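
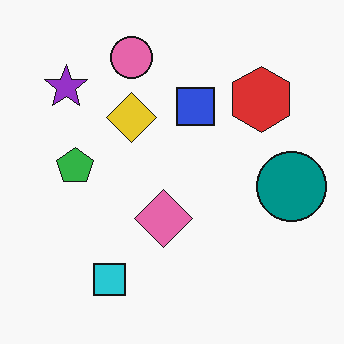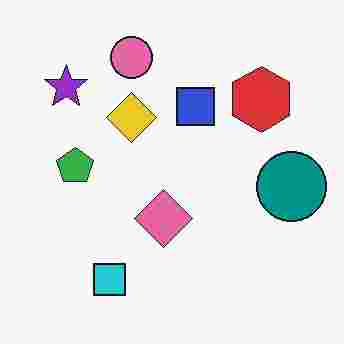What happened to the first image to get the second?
The image was degraded with heavy JPEG compression.

Blocky 8×8 compression artifacts appear around shape edges and the flat background shows ringing — characteristic JPEG degradation.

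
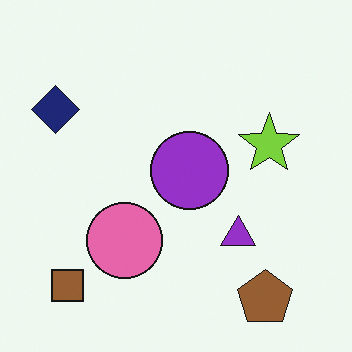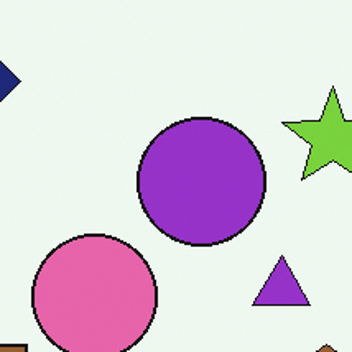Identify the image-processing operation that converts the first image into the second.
Cropped tightly and scaled back up.

The visible shapes are larger and the field of view is narrower; shapes near the original edges may be partly or wholly outside the frame — a crop-and-rescale.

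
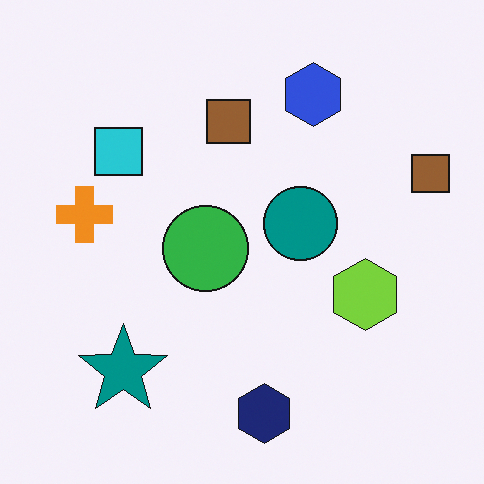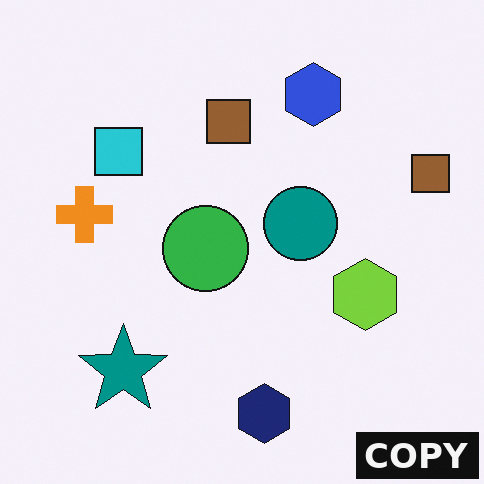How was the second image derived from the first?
It was watermarked with the text "COPY" in the lower-right corner.

A dark label reading "COPY" appears in the lower-right corner.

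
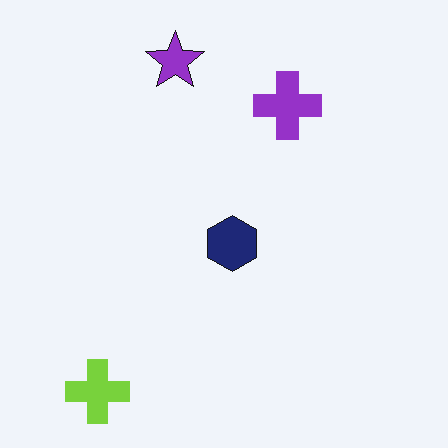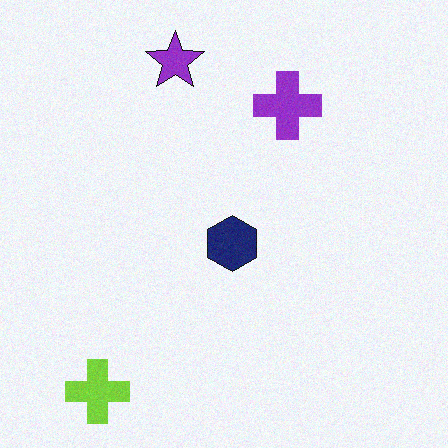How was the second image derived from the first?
The image was degraded with light additive noise.

Random speckle covers the whole image, including the flat background.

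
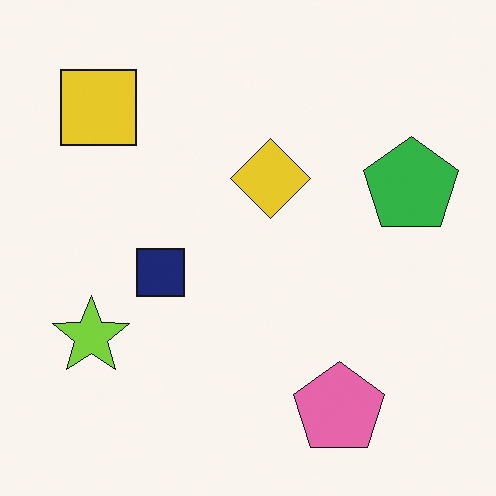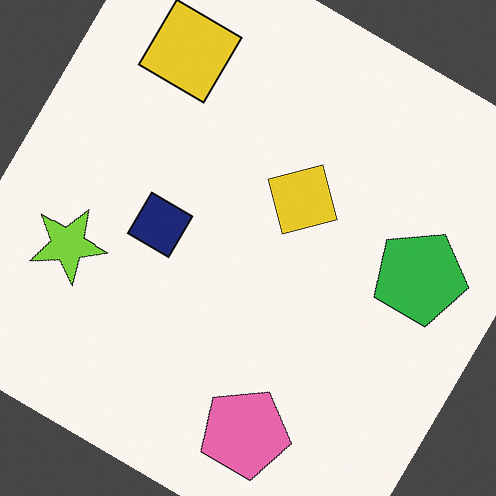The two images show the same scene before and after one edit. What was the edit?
This is the original image rotated clockwise by a large amount — several tens of degrees.

Every shape is tilted by the same angle and the image corners show triangular fill wedges — a whole-image rotation by a non-right angle.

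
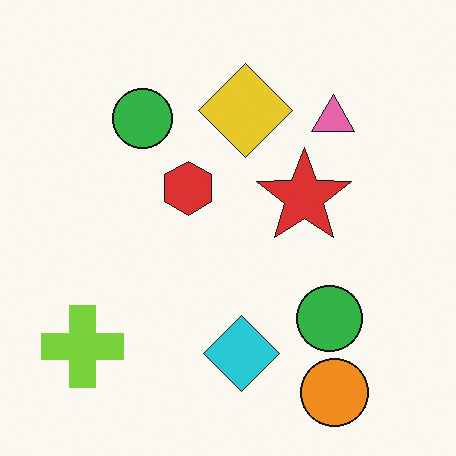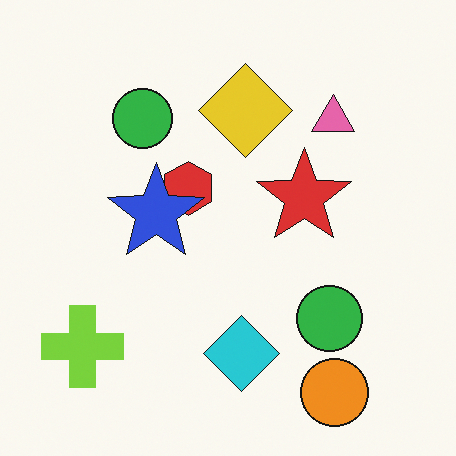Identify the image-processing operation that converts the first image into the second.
The transformation is: overlaid with an additional blue star.

A blue star appears in the second image that is absent from the first.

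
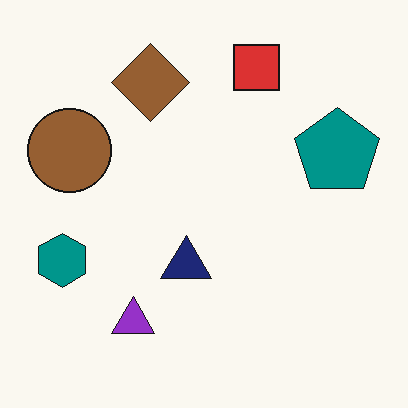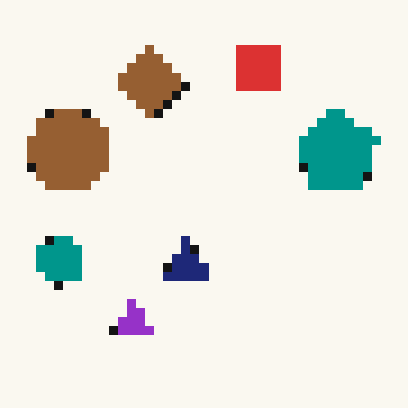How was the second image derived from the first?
This is the original image heavily pixelated into large blocks.

Shapes are reduced to large square blocks; fine edges and outlines are lost — a downscale-then-upscale (mosaic) effect.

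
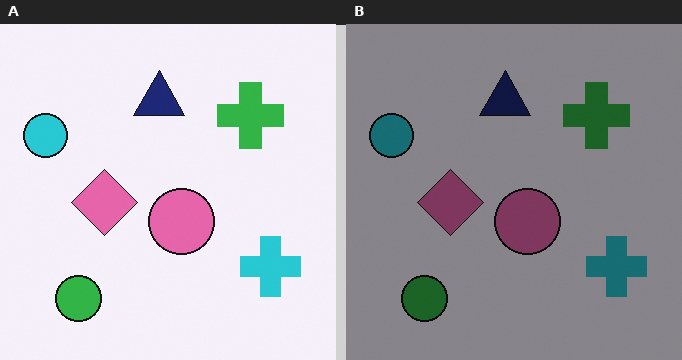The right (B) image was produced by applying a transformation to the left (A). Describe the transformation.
The transformation is: noticeably darkened.

Every pixel — background and shapes alike — is uniformly darkened.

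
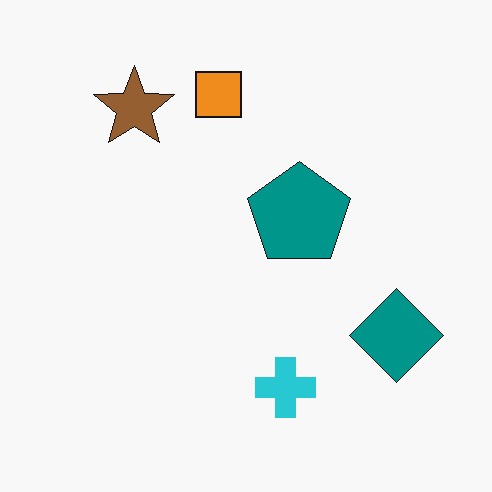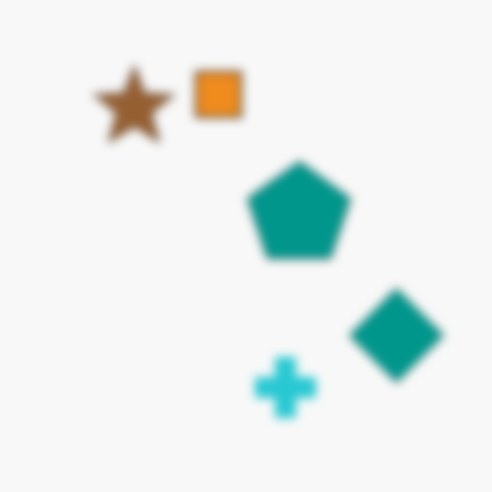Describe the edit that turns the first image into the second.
The transformation is: moderately blurred.

Shape edges and outlines are uniformly softened across the whole image.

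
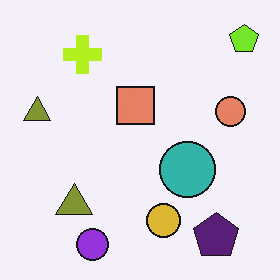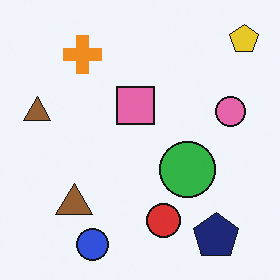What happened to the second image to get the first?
Hue-shifted by a small amount.

Every shape's color has rotated by the same amount around the hue wheel — a uniform hue shift.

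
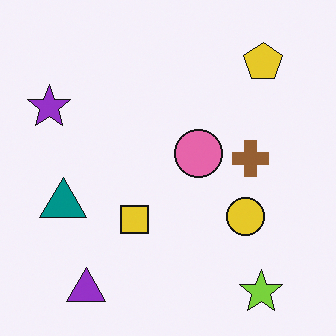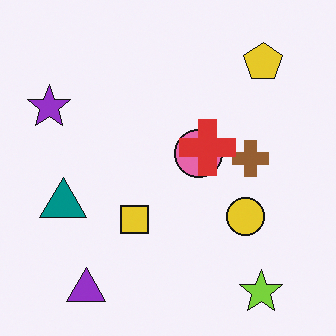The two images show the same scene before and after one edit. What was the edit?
The image was overlaid with an additional red cross.

A red cross appears in the second image that is absent from the first.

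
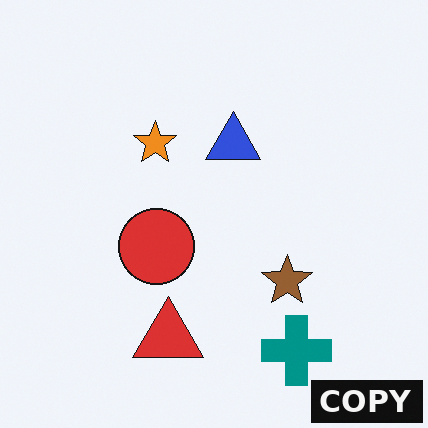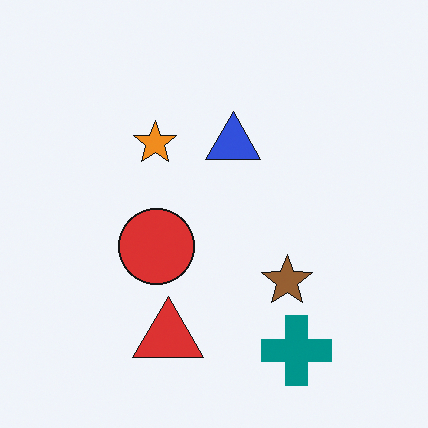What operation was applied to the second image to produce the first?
The first image is the second watermarked with the text "COPY" in the lower-right corner.

A dark label reading "COPY" appears in the lower-right corner.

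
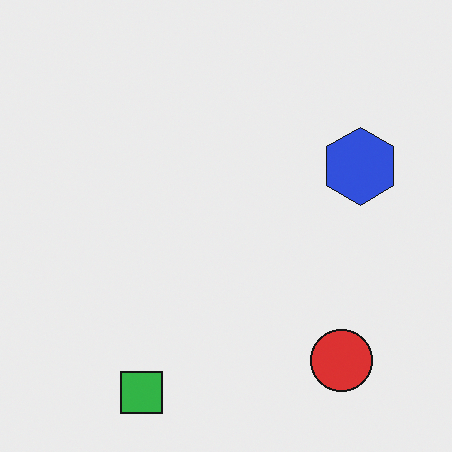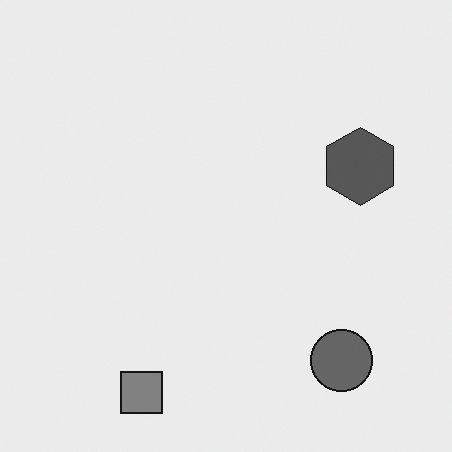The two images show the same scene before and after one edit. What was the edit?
The transformation is: converted to grayscale.

All color is removed — every shape is now a shade of grey.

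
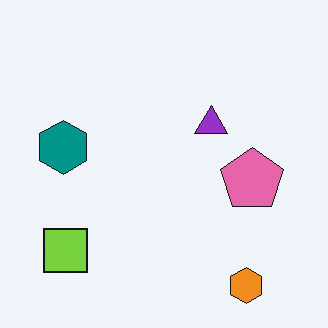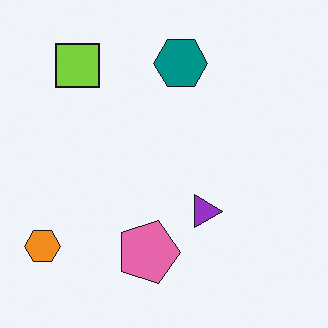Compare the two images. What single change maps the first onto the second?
This is the original image rotated 90° clockwise.

The orange hexagon sits in the bottom-right of the first image and the bottom-left of the second — consistent with a whole-image 90° clockwise rotation.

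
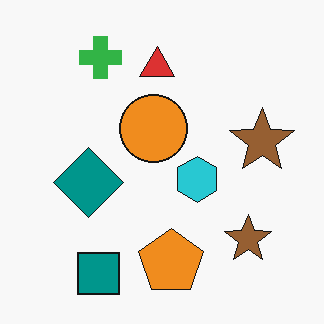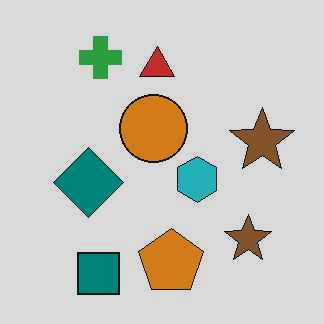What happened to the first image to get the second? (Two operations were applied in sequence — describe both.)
The image was given moderate JPEG compression, then slightly darkened.

Blocky 8×8 compression artifacts appear around shape edges and the flat background shows ringing — characteristic JPEG degradation. Every pixel — background and shapes alike — is uniformly darkened.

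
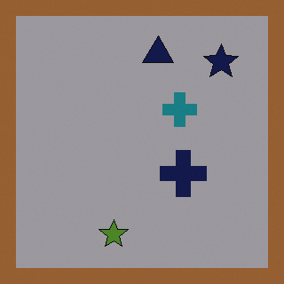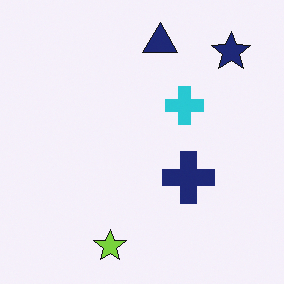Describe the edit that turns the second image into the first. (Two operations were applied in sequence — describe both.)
The first image is the second noticeably darkened, then framed with a brown border.

Every pixel — background and shapes alike — is uniformly darkened. A solid brown frame runs around the edge of the first image, with the content slightly shrunk inside it.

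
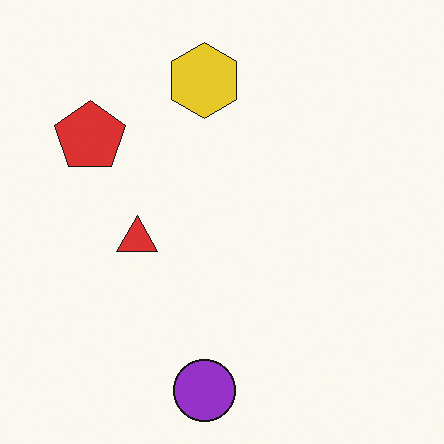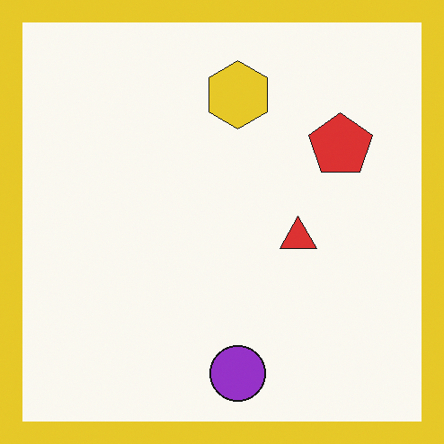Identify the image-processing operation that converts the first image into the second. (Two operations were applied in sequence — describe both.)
Flipped horizontally (left ↔ right), then framed with a yellow border.

The red pentagon is in the top-left of the first image and the top-right of the second — shapes on opposite sides of the vertical midline have swapped in a mirror flip. A solid yellow frame runs around the edge of the second image, with the content slightly shrunk inside it.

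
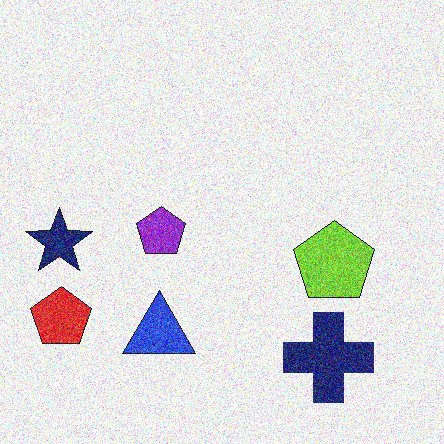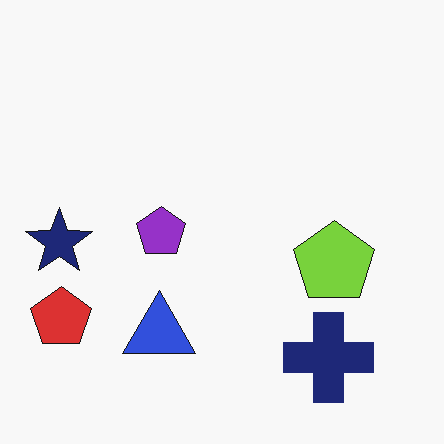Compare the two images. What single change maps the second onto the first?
This is the original image degraded with heavy additive noise.

Random speckle covers the whole image, including the flat background.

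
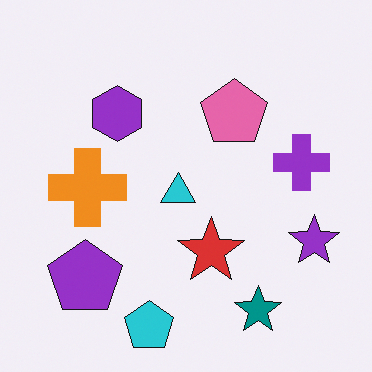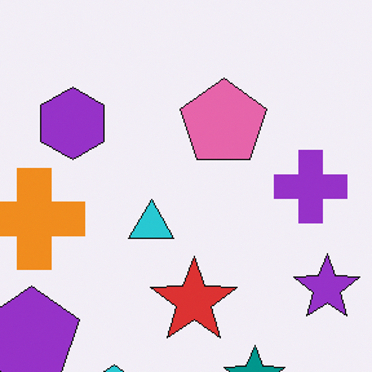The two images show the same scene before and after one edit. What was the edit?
This is the original image cropped slightly and scaled back up.

The visible shapes are larger and the field of view is narrower; shapes near the original edges may be partly or wholly outside the frame — a crop-and-rescale.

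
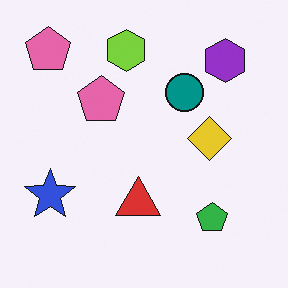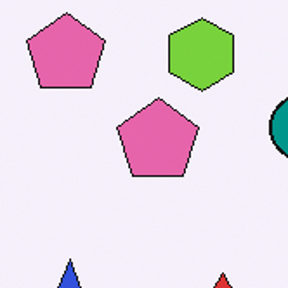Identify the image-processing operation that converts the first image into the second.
This is the original image cropped to a noticeably smaller region and rescaled.

The visible shapes are larger and the field of view is narrower; shapes near the original edges may be partly or wholly outside the frame — a crop-and-rescale.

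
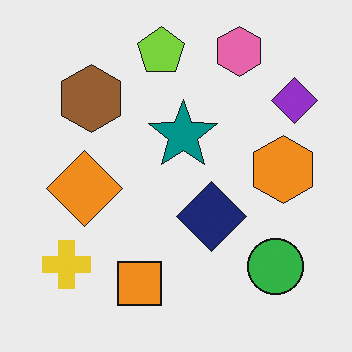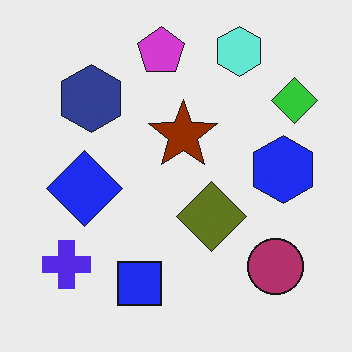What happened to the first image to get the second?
The image was hue-shifted by a large amount.

Every shape's color has rotated by the same amount around the hue wheel — a uniform hue shift.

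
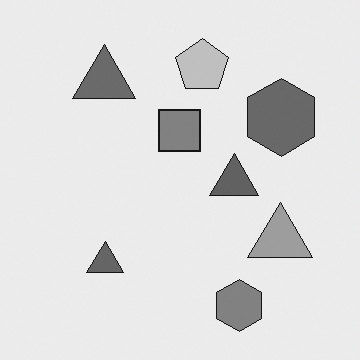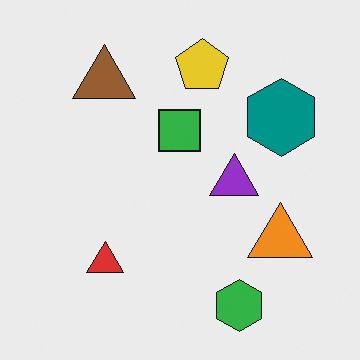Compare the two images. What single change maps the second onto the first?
The image was converted to grayscale.

All color is removed — every shape is now a shade of grey.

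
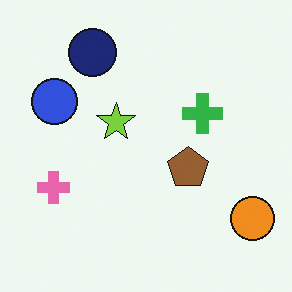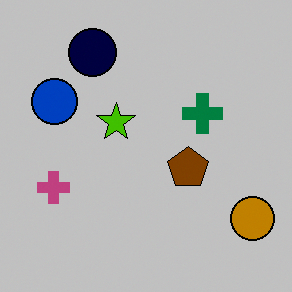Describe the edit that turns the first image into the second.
This is the original image heavily posterized to just a handful of flat colors.

Each flat color has snapped to a coarser quantized level — most visibly, the near-white background has dropped to a flat grey.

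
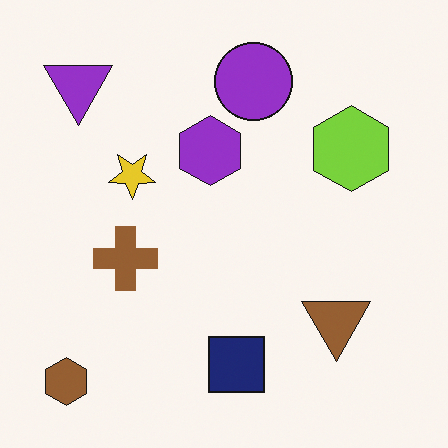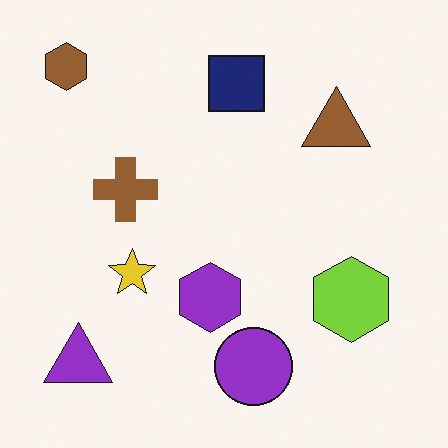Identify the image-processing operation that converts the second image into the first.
The first image is the second flipped vertically (top ↔ bottom).

The brown hexagon is in the top-left of the second image and the bottom-left of the first — shapes on opposite sides of the horizontal midline have swapped in a mirror flip.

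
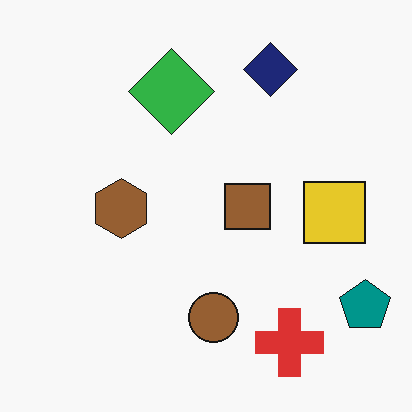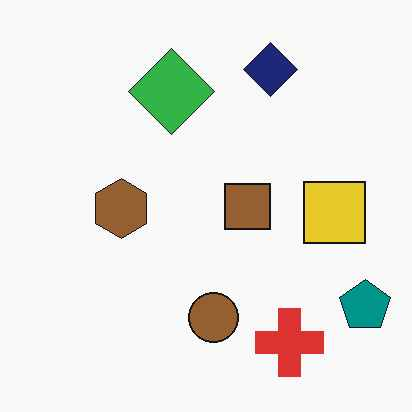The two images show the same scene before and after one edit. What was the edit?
JPEG-compressed with visible artifacts.

Blocky 8×8 compression artifacts appear around shape edges and the flat background shows ringing — characteristic JPEG degradation.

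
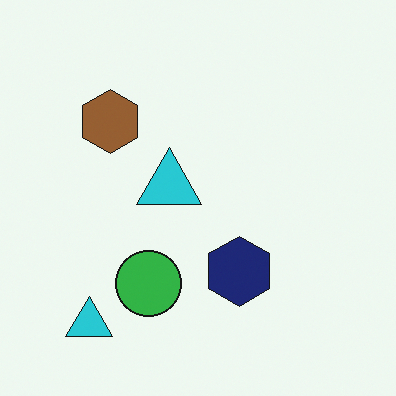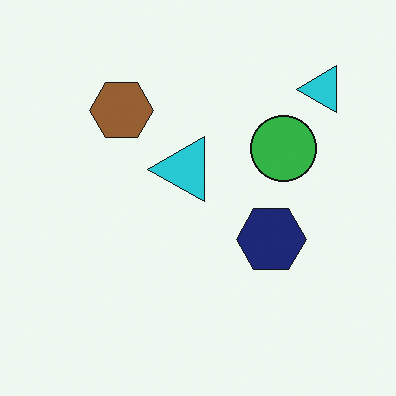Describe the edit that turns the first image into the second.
The image was transposed (reflected across the top-left ↔ bottom-right diagonal).

Shapes have swapped their row and column positions — what was in the top-right is now in the bottom-left — a diagonal reflection.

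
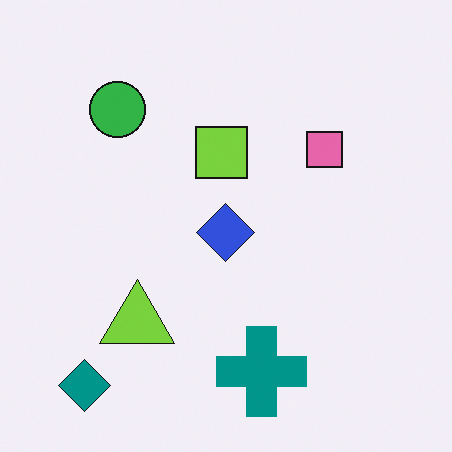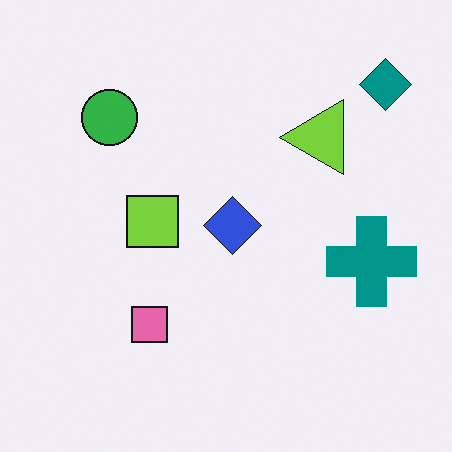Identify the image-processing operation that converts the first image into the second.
The second image is the first transposed (reflected across the top-left ↔ bottom-right diagonal).

Shapes have swapped their row and column positions — what was in the top-right is now in the bottom-left — a diagonal reflection.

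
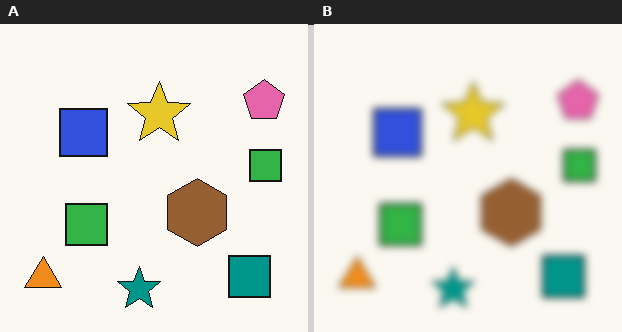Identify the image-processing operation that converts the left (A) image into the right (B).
The right (B) image is the left (A) noticeably gaussian-blurred.

Shape edges and outlines are uniformly softened across the whole image.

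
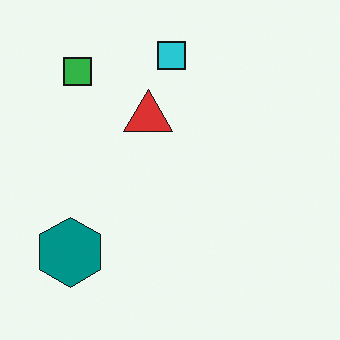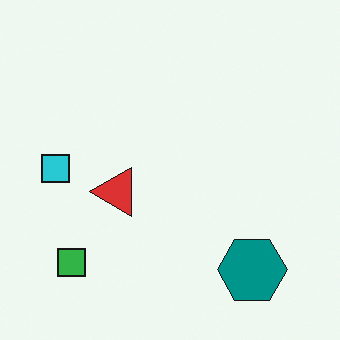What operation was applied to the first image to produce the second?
Rotated 90° counter-clockwise.

The green square sits in the top-left of the first image and the bottom-left of the second — consistent with a whole-image 90° counter-clockwise rotation.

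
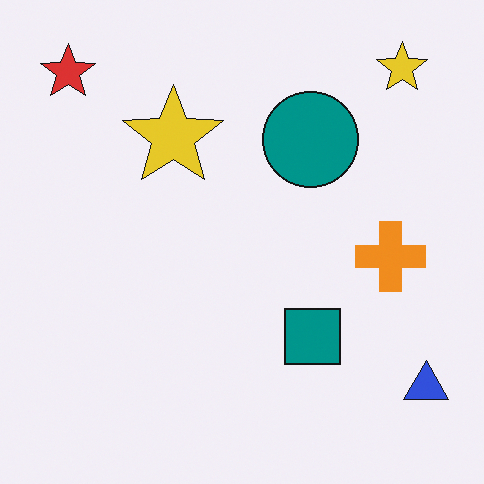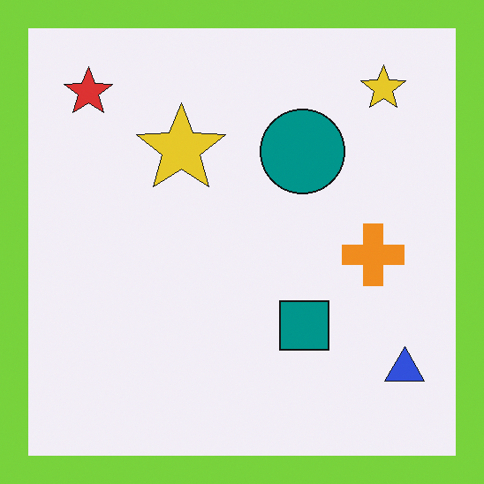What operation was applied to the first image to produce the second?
Framed with a lime border.

A solid lime frame runs around the edge of the second image, with the content slightly shrunk inside it.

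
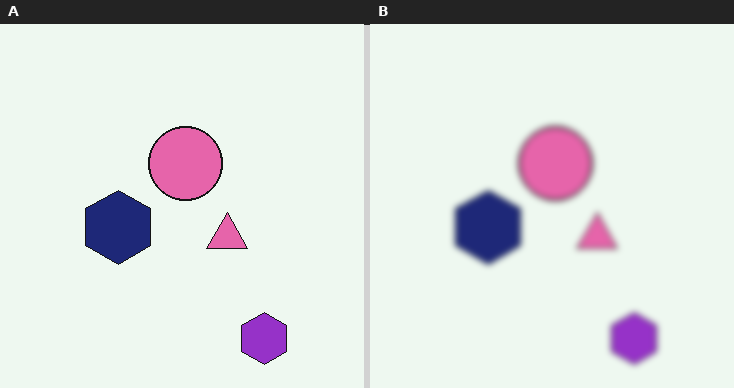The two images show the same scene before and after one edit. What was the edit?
The image was moderately blurred.

Shape edges and outlines are uniformly softened across the whole image.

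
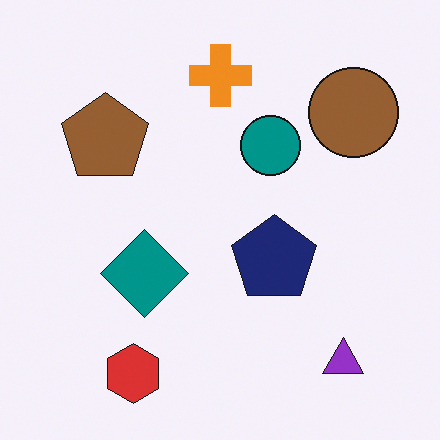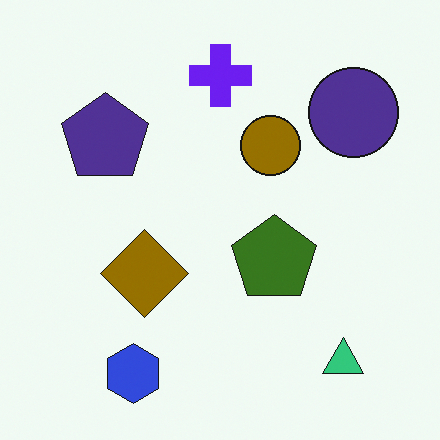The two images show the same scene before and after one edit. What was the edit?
It was hue-shifted by a large amount.

Every shape's color has rotated by the same amount around the hue wheel — a uniform hue shift.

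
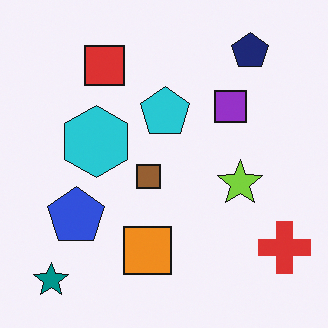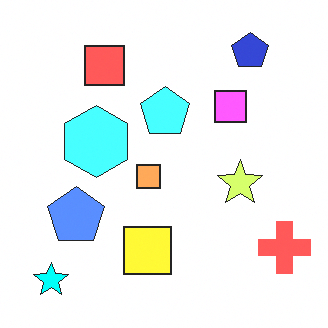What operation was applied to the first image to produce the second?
The transformation is: substantially brightened.

Every pixel — background and shapes alike — is uniformly brightened.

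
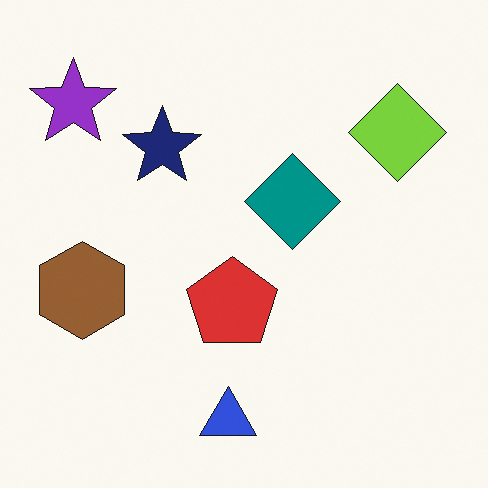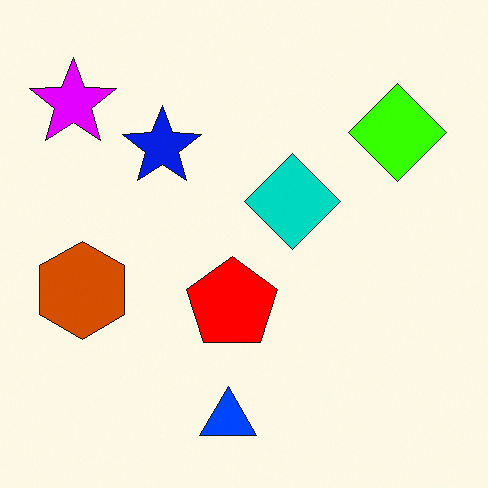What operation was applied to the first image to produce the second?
The second image is the first heavily oversaturated.

All colors are more vivid — a global saturation change.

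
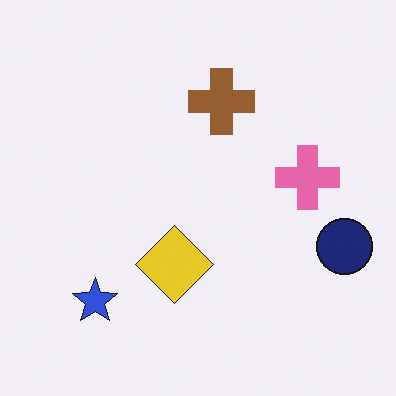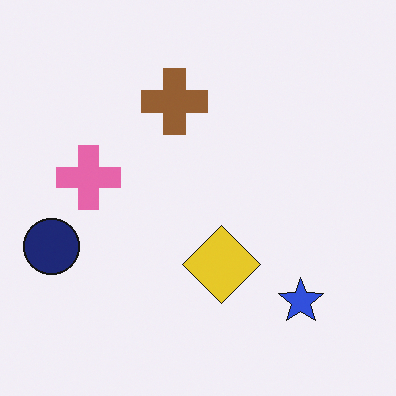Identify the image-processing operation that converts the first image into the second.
The transformation is: flipped horizontally (left ↔ right).

The navy circle is in the right of the first image and the left of the second — shapes on opposite sides of the vertical midline have swapped in a mirror flip.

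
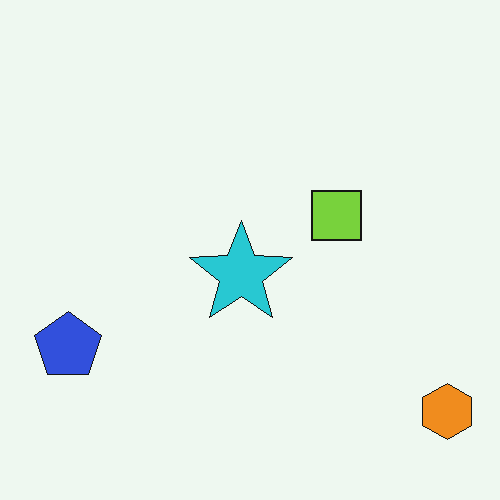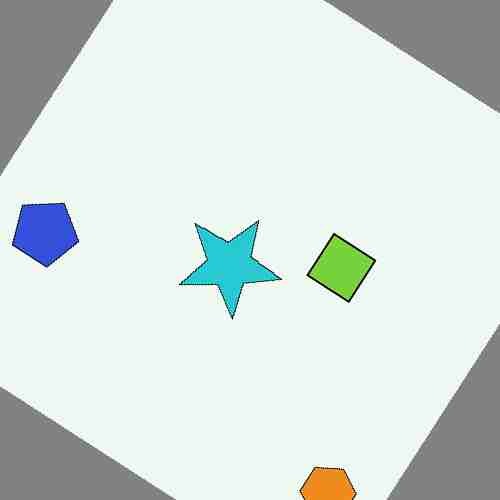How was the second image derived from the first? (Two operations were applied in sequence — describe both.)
The image was rotated clockwise by a large amount — several tens of degrees, then heavily JPEG-compressed with obvious blocking artifacts.

Every shape is tilted by the same angle and the image corners show triangular fill wedges — a whole-image rotation by a non-right angle. Blocky 8×8 compression artifacts appear around shape edges and the flat background shows ringing — characteristic JPEG degradation.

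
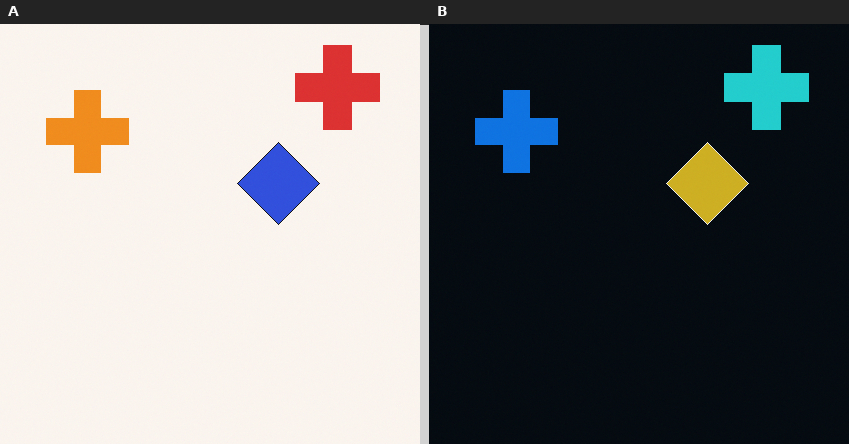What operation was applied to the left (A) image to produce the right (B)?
The image was color-inverted (negative).

The light background has become dark and every shape's color is its complement — a photographic negative.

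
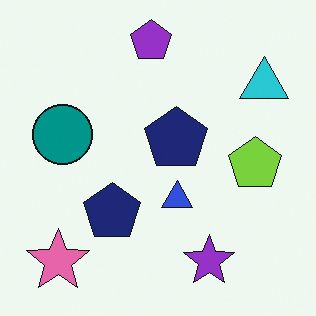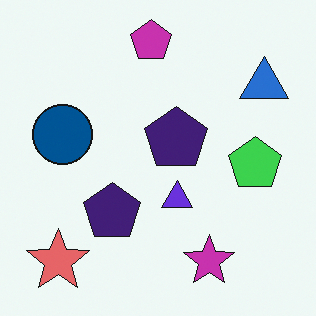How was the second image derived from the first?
The second image is the first hue-shifted slightly.

Every shape's color has rotated by the same amount around the hue wheel — a uniform hue shift.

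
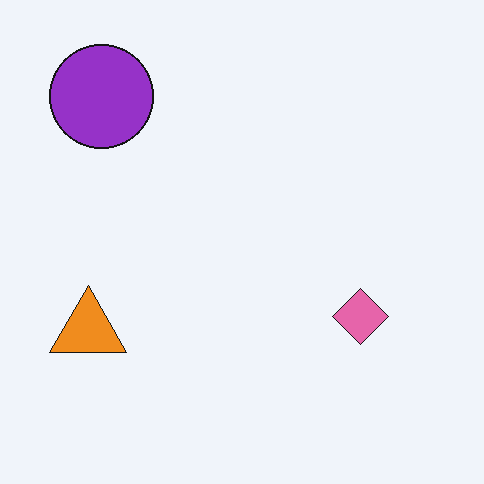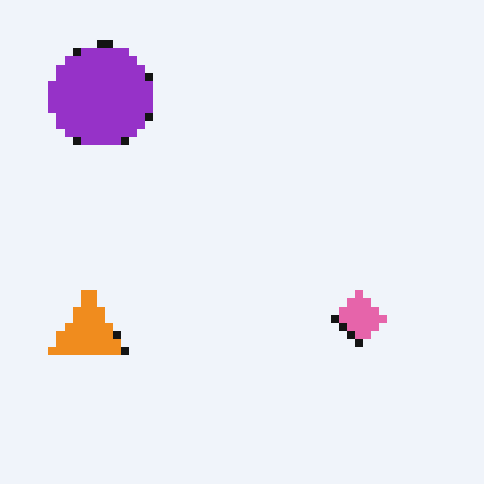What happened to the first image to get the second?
It was pixelated into visible square blocks.

Shapes are reduced to large square blocks; fine edges and outlines are lost — a downscale-then-upscale (mosaic) effect.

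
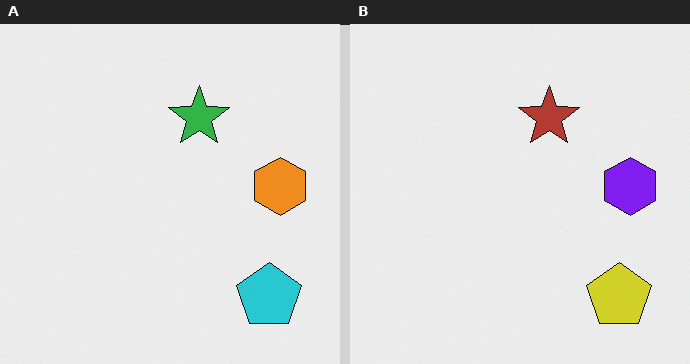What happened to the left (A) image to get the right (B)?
The image was hue-shifted through roughly half the color wheel.

Every shape's color has rotated by the same amount around the hue wheel — a uniform hue shift.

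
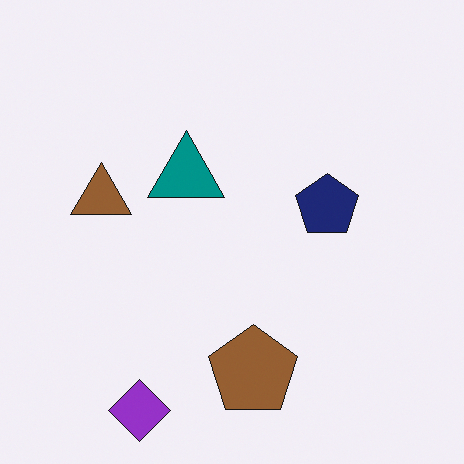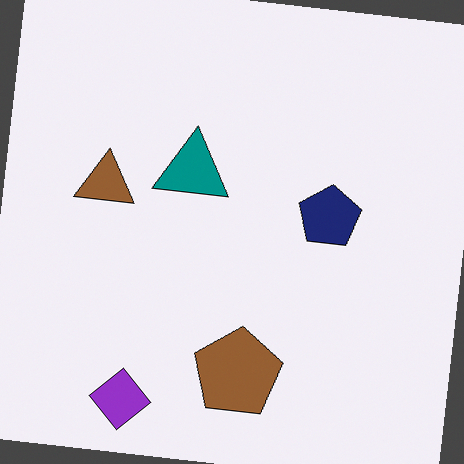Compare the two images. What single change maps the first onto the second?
Rotated clockwise by a small amount.

Every shape is tilted by the same angle and the image corners show triangular fill wedges — a whole-image rotation by a non-right angle.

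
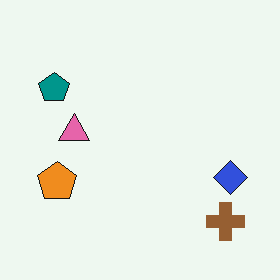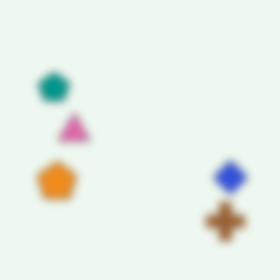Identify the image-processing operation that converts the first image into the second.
Moderately blurred.

Shape edges and outlines are uniformly softened across the whole image.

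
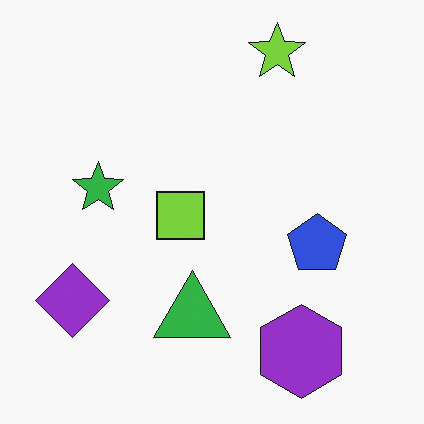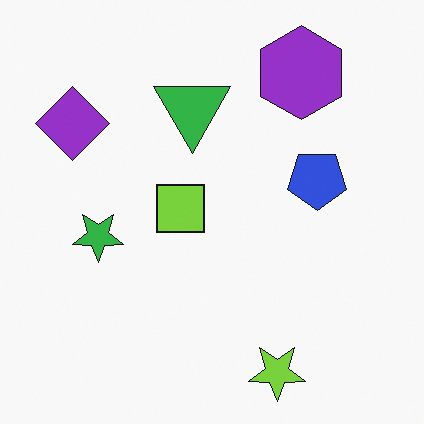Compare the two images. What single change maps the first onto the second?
The image was flipped vertically (top ↔ bottom).

The lime star is in the top of the first image and the bottom of the second — shapes on opposite sides of the horizontal midline have swapped in a mirror flip.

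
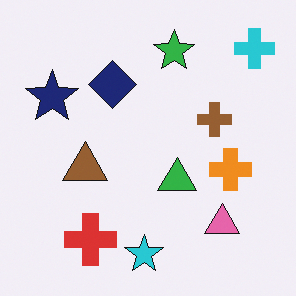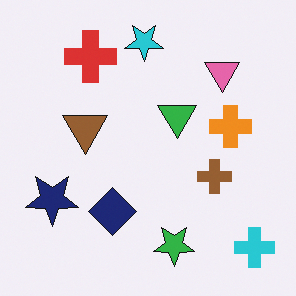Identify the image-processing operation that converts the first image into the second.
The image was flipped vertically (top ↔ bottom).

The cyan star is in the bottom of the first image and the top of the second — shapes on opposite sides of the horizontal midline have swapped in a mirror flip.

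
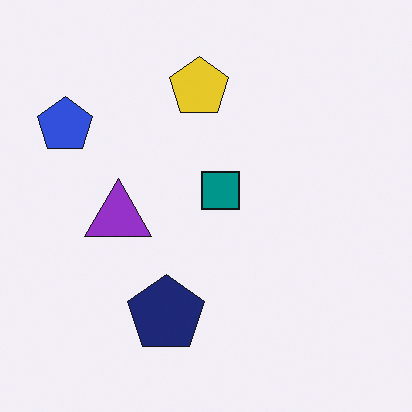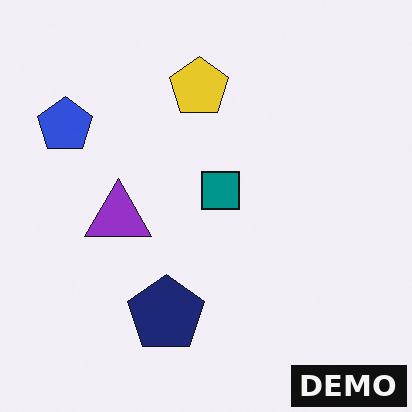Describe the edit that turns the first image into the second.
Watermarked with the text "DEMO" in the lower-right corner.

A dark label reading "DEMO" appears in the lower-right corner.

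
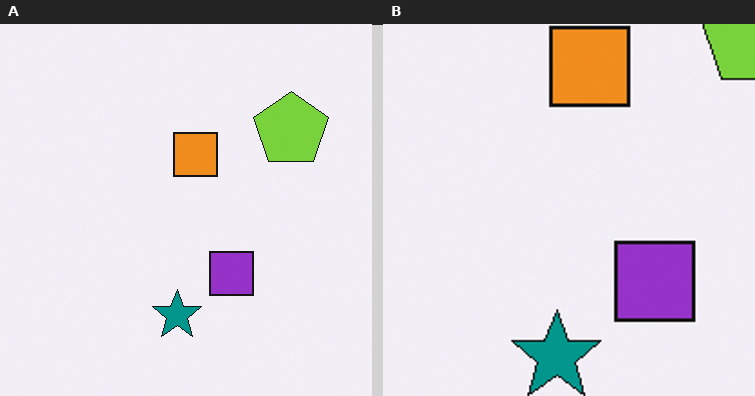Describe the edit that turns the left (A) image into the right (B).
Cropped to a noticeably smaller region and rescaled.

The visible shapes are larger and the field of view is narrower; shapes near the original edges may be partly or wholly outside the frame — a crop-and-rescale.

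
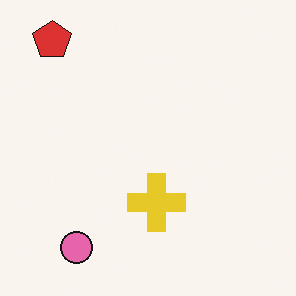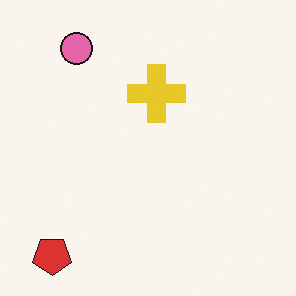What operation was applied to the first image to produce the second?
This is the original image flipped vertically (top ↔ bottom).

The red pentagon is in the top-left of the first image and the bottom-left of the second — shapes on opposite sides of the horizontal midline have swapped in a mirror flip.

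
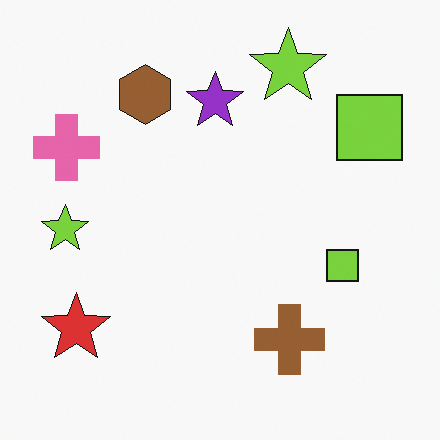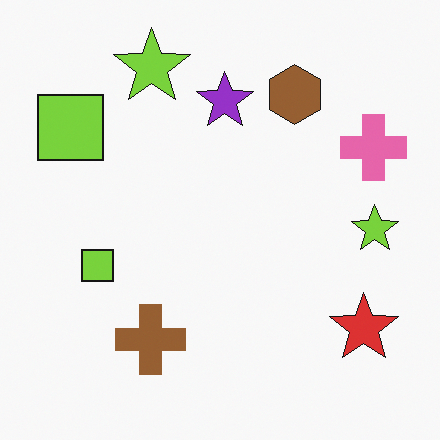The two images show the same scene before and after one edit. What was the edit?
The image was flipped horizontally (left ↔ right).

The pink cross is in the left of the first image and the right of the second — shapes on opposite sides of the vertical midline have swapped in a mirror flip.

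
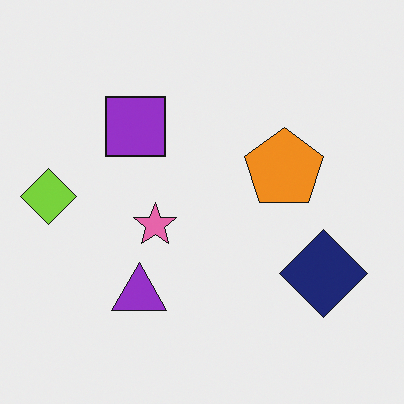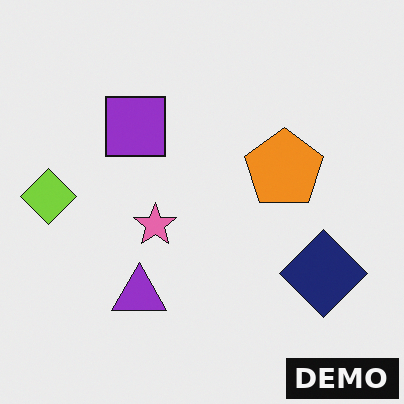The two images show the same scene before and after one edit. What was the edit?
It was watermarked with the text "DEMO" in the lower-right corner.

A dark label reading "DEMO" appears in the lower-right corner.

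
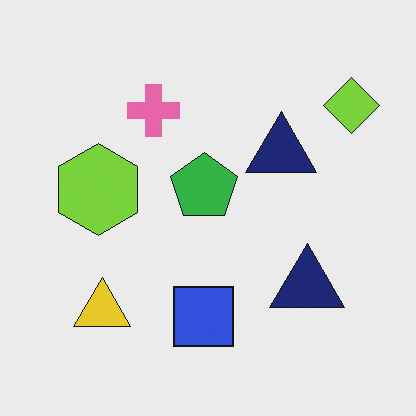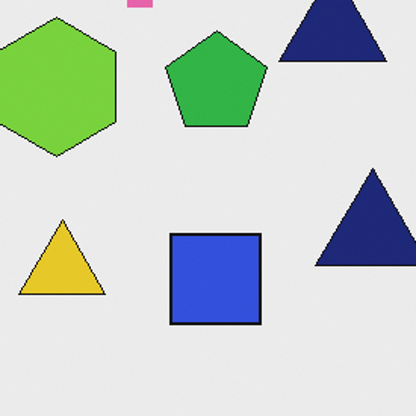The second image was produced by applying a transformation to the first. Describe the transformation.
The image was cropped to a modestly smaller region and rescaled.

The visible shapes are larger and the field of view is narrower; shapes near the original edges may be partly or wholly outside the frame — a crop-and-rescale.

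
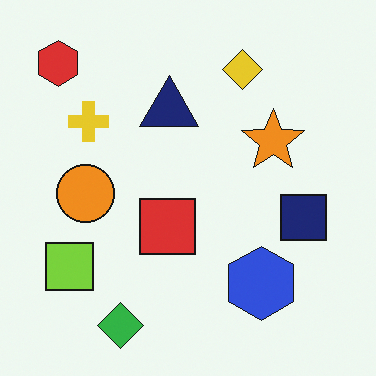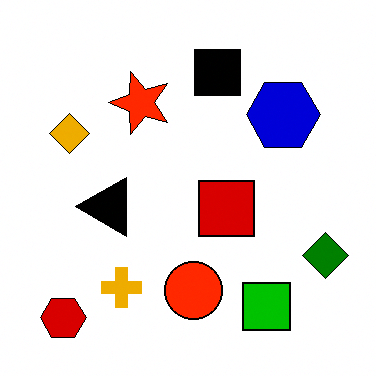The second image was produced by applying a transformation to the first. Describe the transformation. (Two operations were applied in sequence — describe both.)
The transformation is: rotated 90° counter-clockwise, then boosted in contrast.

The red hexagon sits in the top-left of the first image and the bottom-left of the second — consistent with a whole-image 90° counter-clockwise rotation. Tones are pushed away from mid-grey across the whole image — a global contrast change.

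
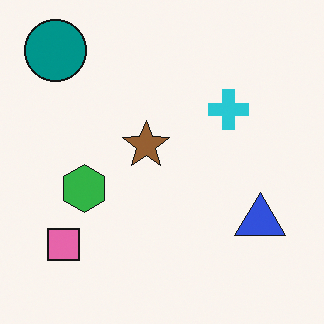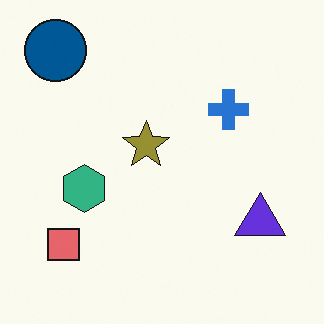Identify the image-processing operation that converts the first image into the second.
The transformation is: hue-shifted slightly.

Every shape's color has rotated by the same amount around the hue wheel — a uniform hue shift.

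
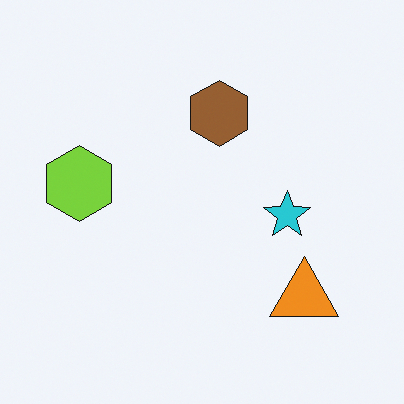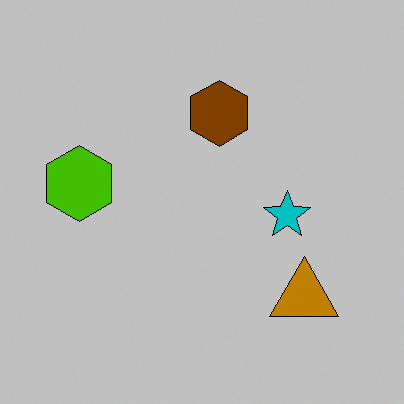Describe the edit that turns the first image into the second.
This is the original image heavily posterized to just a handful of flat colors.

Each flat color has snapped to a coarser quantized level — most visibly, the near-white background has dropped to a flat grey.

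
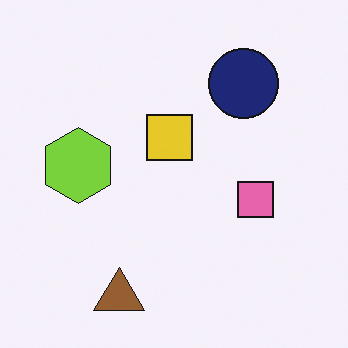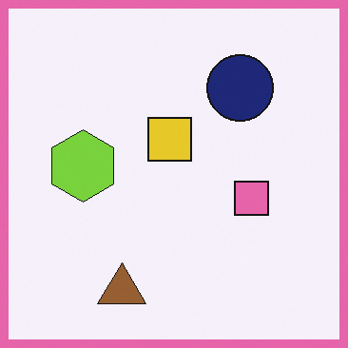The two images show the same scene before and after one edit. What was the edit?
The second image is the first framed with a pink border.

A solid pink frame runs around the edge of the second image, with the content slightly shrunk inside it.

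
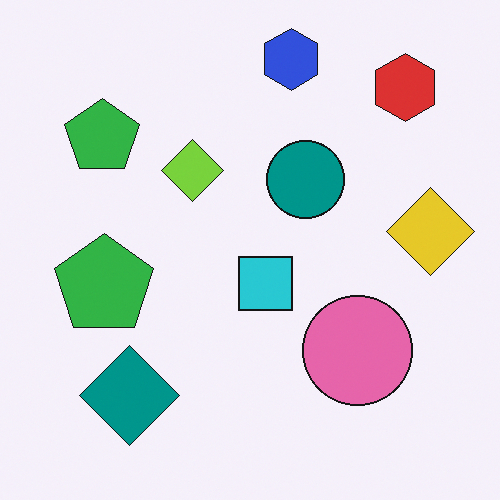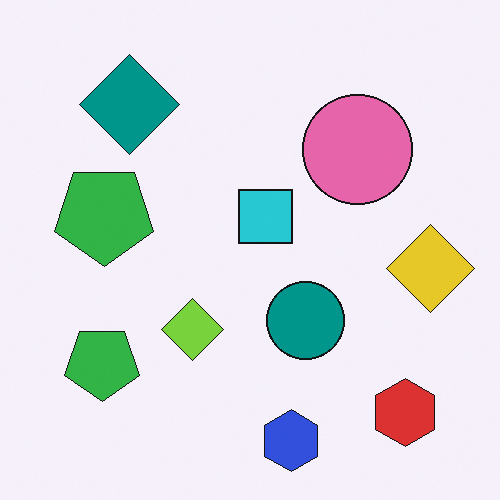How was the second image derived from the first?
Flipped vertically (top ↔ bottom).

The blue hexagon is in the top of the first image and the bottom of the second — shapes on opposite sides of the horizontal midline have swapped in a mirror flip.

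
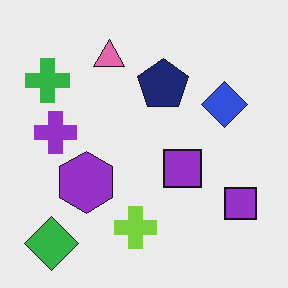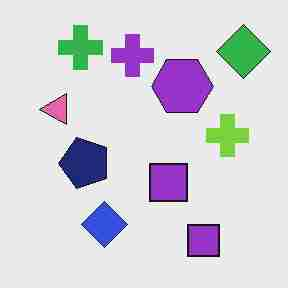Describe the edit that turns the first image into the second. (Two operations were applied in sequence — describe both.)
The second image is the first transposed (reflected across the top-left ↔ bottom-right diagonal), then degraded with heavy JPEG compression.

Shapes have swapped their row and column positions — what was in the top-right is now in the bottom-left — a diagonal reflection. Blocky 8×8 compression artifacts appear around shape edges and the flat background shows ringing — characteristic JPEG degradation.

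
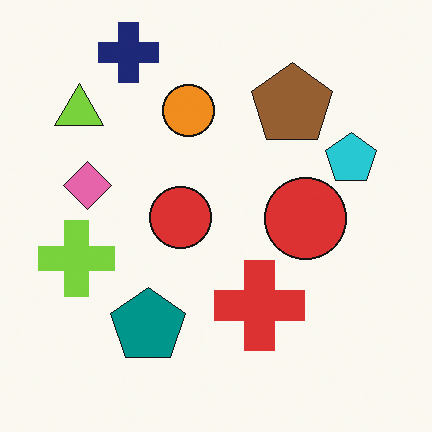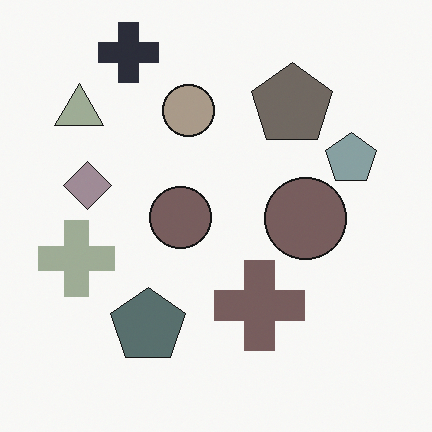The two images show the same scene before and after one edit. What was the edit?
Made much more muted (saturation change).

All colors are more muted and greyish — a global saturation change.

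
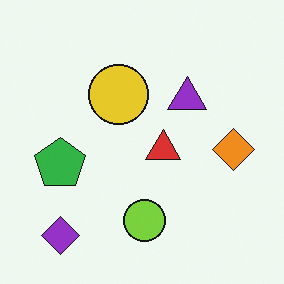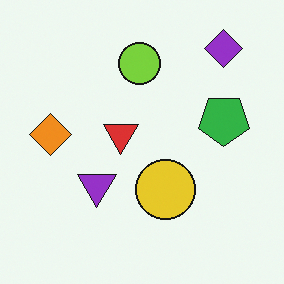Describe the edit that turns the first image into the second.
The second image is the first rotated 180°.

The purple diamond sits in the bottom-left of the first image and the top-right of the second — consistent with a whole-image 180° rotation.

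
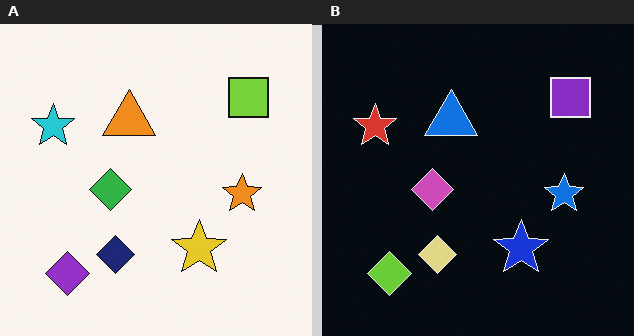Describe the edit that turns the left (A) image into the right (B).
This is the original image color-inverted (negative).

The light background has become dark and every shape's color is its complement — a photographic negative.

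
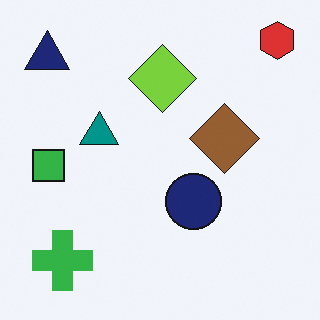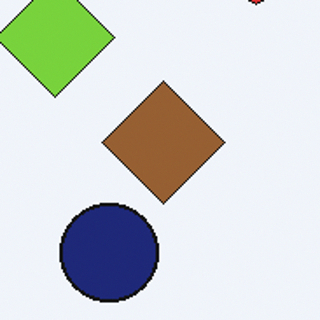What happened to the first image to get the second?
The transformation is: cropped tightly and scaled back up.

The visible shapes are larger and the field of view is narrower; shapes near the original edges may be partly or wholly outside the frame — a crop-and-rescale.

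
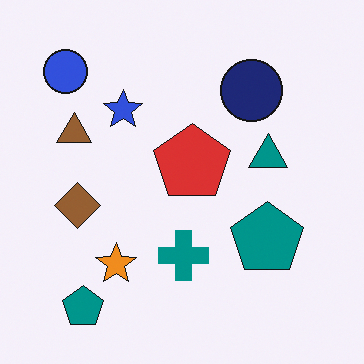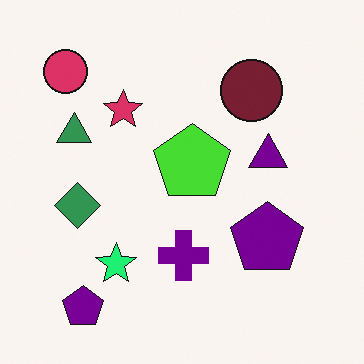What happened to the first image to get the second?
The second image is the first hue-shifted by a moderate amount.

Every shape's color has rotated by the same amount around the hue wheel — a uniform hue shift.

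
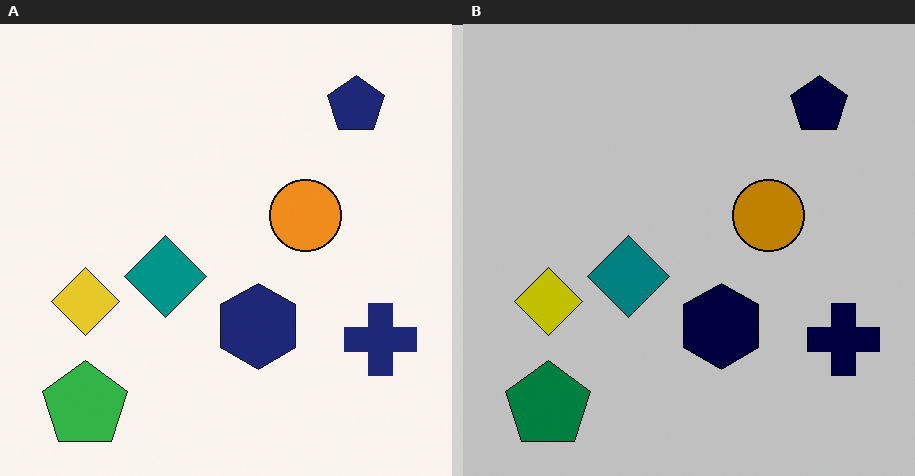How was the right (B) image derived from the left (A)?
The transformation is: heavily posterized to just a handful of flat colors.

Each flat color has snapped to a coarser quantized level — most visibly, the near-white background has dropped to a flat grey.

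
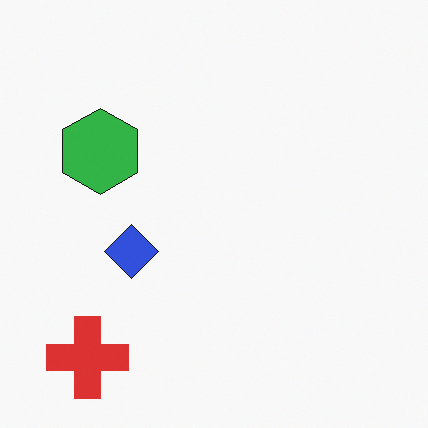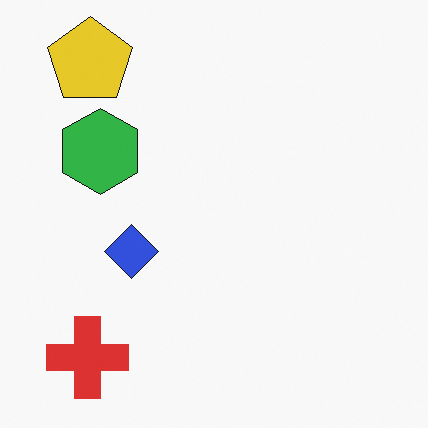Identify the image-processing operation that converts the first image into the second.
This is the original image overlaid with an additional yellow pentagon.

A yellow pentagon appears in the second image that is absent from the first.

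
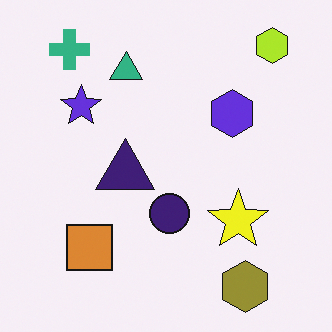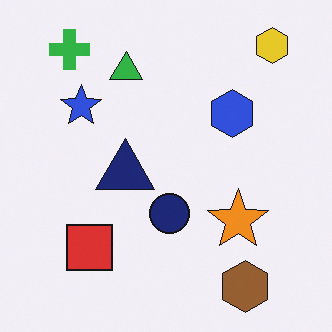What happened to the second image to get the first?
The first image is the second hue-shifted slightly.

Every shape's color has rotated by the same amount around the hue wheel — a uniform hue shift.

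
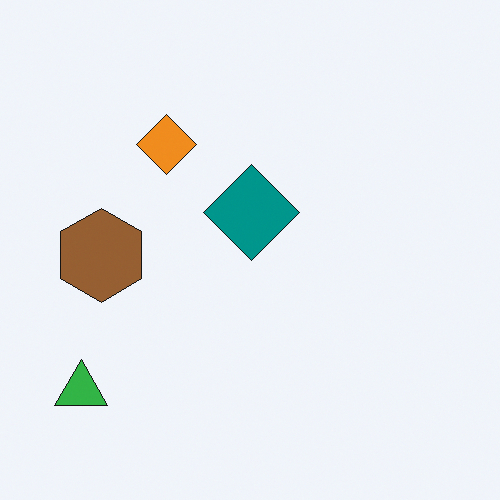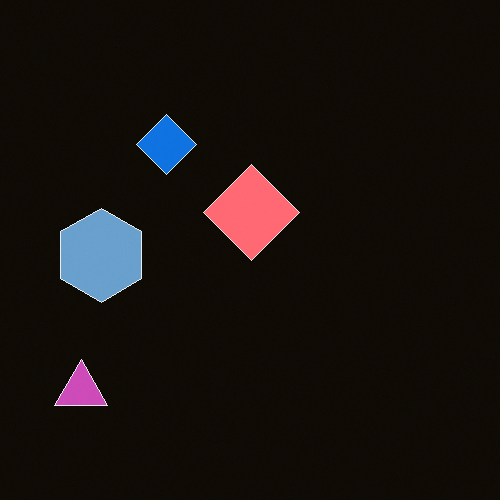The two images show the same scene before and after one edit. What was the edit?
This is the original image color-inverted (negative).

The light background has become dark and every shape's color is its complement — a photographic negative.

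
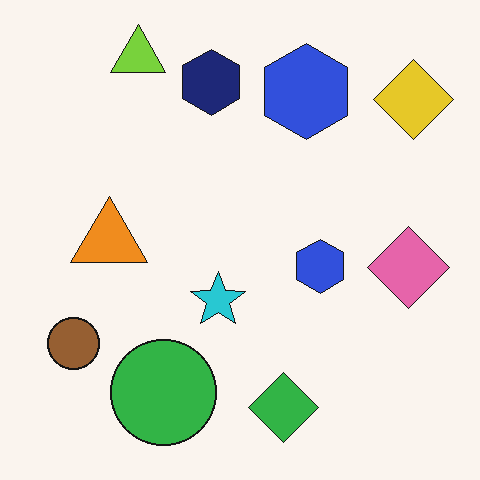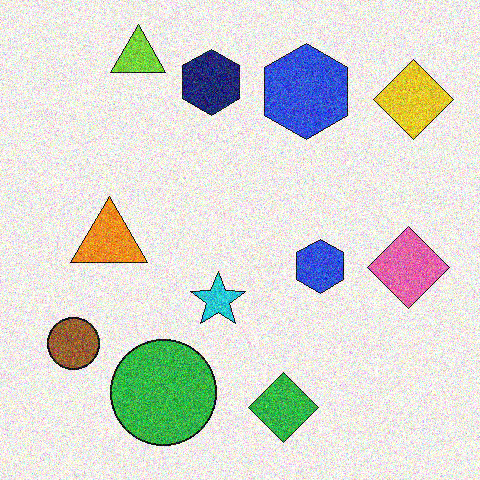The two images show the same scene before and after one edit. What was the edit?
Degraded with heavy additive noise.

Random speckle covers the whole image, including the flat background.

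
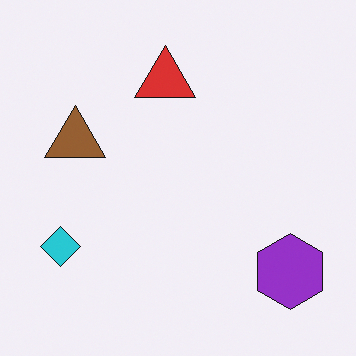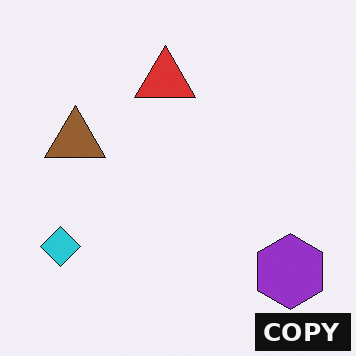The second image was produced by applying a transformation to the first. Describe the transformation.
Watermarked with the text "COPY" in the lower-right corner.

A dark label reading "COPY" appears in the lower-right corner.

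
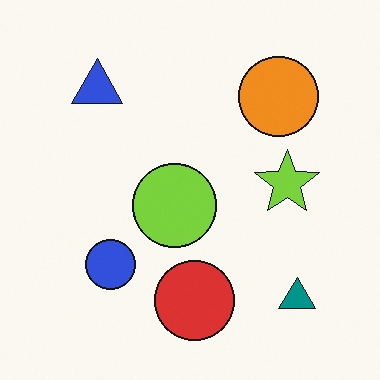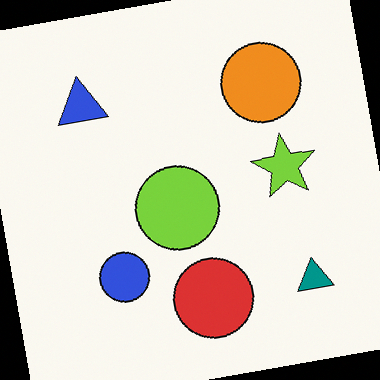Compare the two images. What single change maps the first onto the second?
It was rotated counter-clockwise by a slight angle.

Every shape is tilted by the same angle and the image corners show triangular fill wedges — a whole-image rotation by a non-right angle.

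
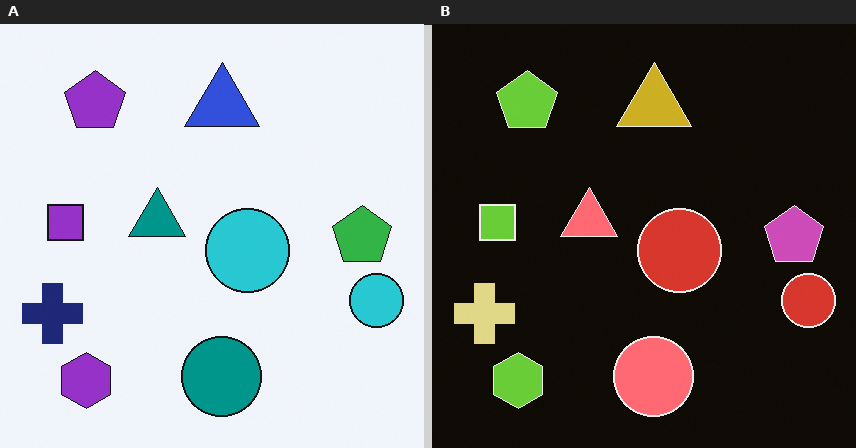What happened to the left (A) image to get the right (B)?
It was color-inverted (negative).

The light background has become dark and every shape's color is its complement — a photographic negative.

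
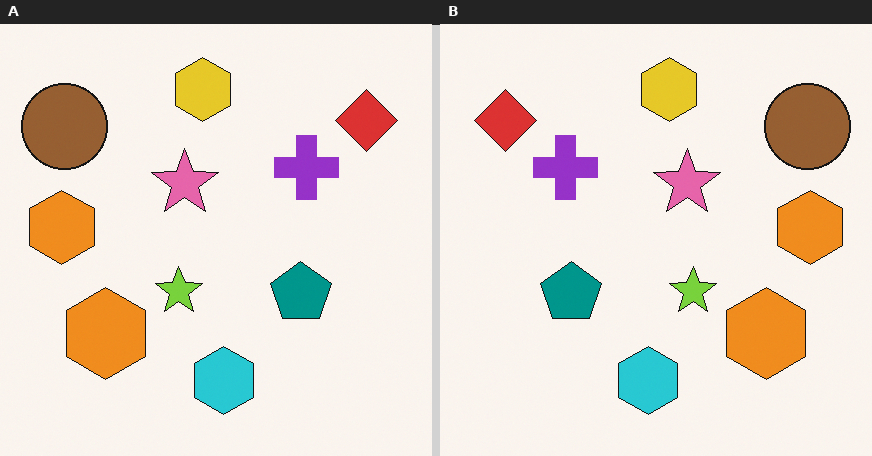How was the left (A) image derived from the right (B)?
The transformation is: flipped horizontally (left ↔ right).

The brown circle is in the top-right of the right (B) image and the top-left of the left (A) — shapes on opposite sides of the vertical midline have swapped in a mirror flip.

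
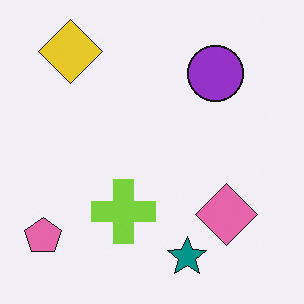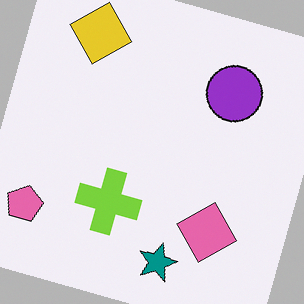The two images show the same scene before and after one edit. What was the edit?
This is the original image rotated clockwise by a clearly visible amount.

Every shape is tilted by the same angle and the image corners show triangular fill wedges — a whole-image rotation by a non-right angle.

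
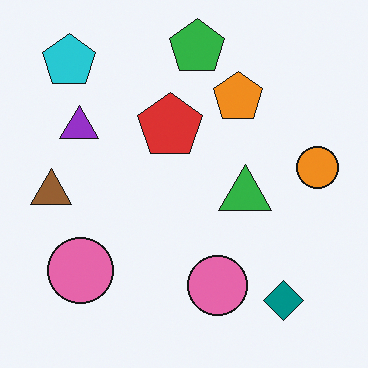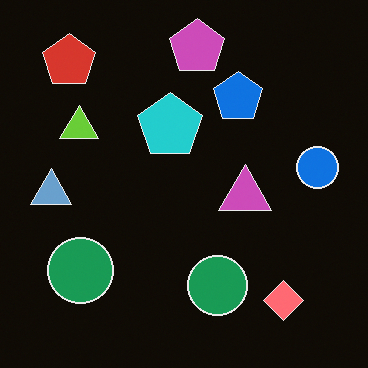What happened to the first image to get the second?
This is the original image color-inverted (negative).

The light background has become dark and every shape's color is its complement — a photographic negative.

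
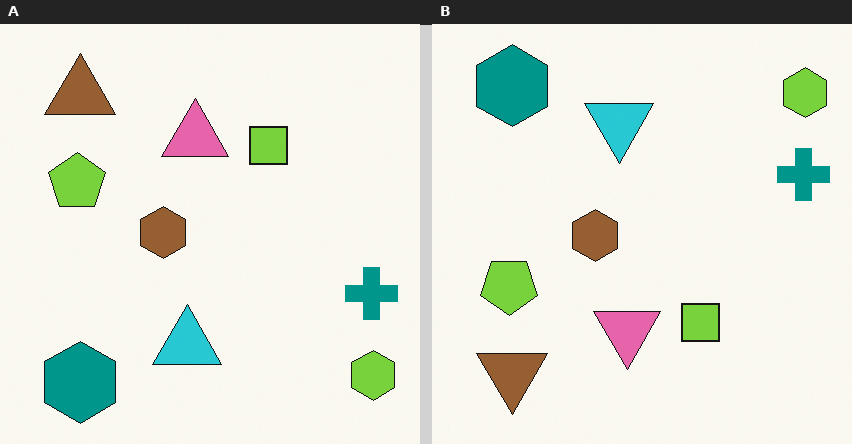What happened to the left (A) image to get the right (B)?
The right (B) image is the left (A) flipped vertically (top ↔ bottom).

The teal hexagon is in the bottom-left of the left (A) image and the top-left of the right (B) — shapes on opposite sides of the horizontal midline have swapped in a mirror flip.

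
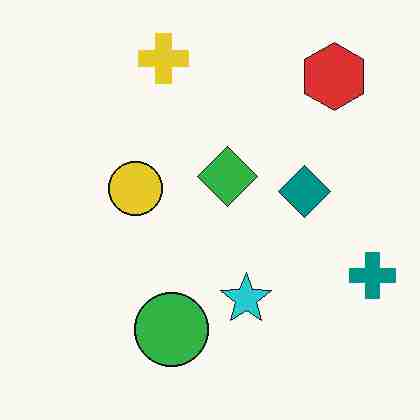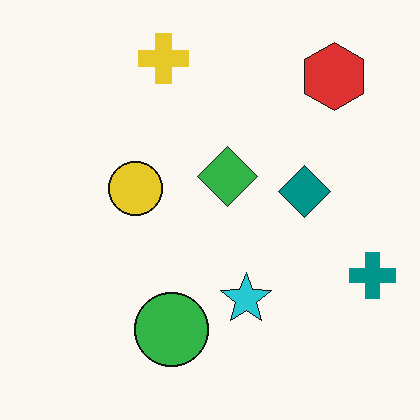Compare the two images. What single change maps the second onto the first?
Degraded with heavy JPEG compression.

Blocky 8×8 compression artifacts appear around shape edges and the flat background shows ringing — characteristic JPEG degradation.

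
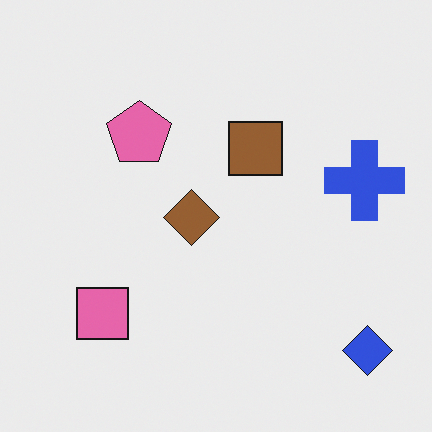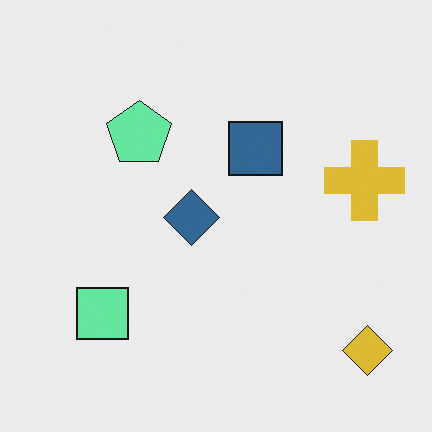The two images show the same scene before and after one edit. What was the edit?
Hue-shifted by a large amount.

Every shape's color has rotated by the same amount around the hue wheel — a uniform hue shift.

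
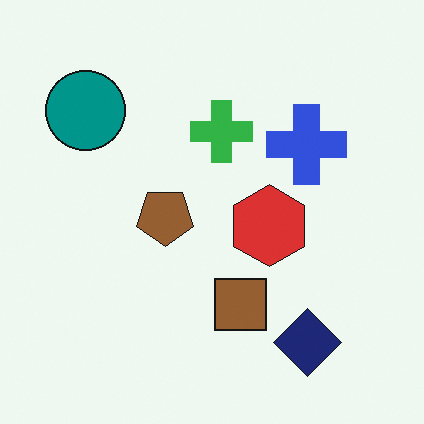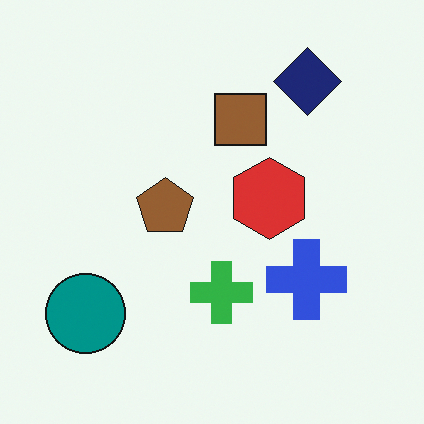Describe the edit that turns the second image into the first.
It was flipped vertically (top ↔ bottom).

The navy diamond is in the top-right of the second image and the bottom-right of the first — shapes on opposite sides of the horizontal midline have swapped in a mirror flip.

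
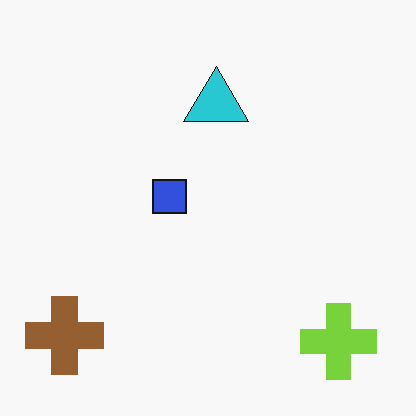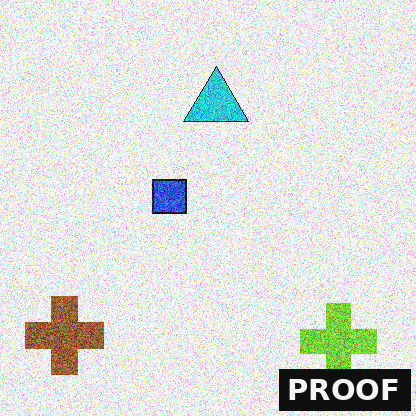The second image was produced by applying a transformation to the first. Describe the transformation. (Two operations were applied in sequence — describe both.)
The second image is the first degraded with strong gaussian noise, then watermarked with the text "PROOF" in the lower-right corner.

Random speckle covers the whole image, including the flat background. A dark label reading "PROOF" appears in the lower-right corner.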